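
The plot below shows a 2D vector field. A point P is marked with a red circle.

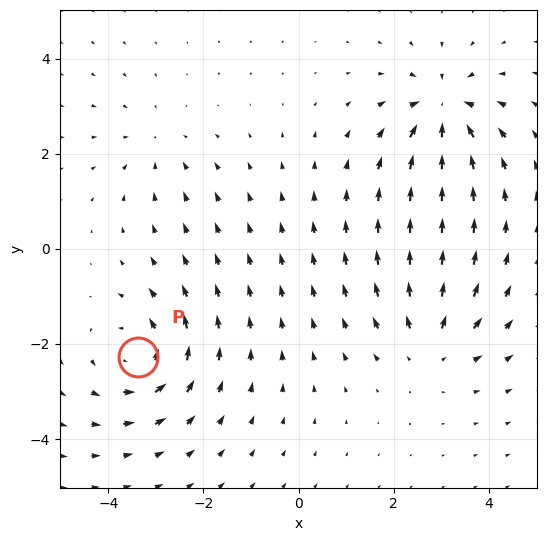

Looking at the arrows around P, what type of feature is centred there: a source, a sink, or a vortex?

vortex

At P (-3.4, -2.3) the arrows circulate counterclockwise. Divergence ≈0, curl about +6 — near-zero divergence with nonzero curl is a vortex.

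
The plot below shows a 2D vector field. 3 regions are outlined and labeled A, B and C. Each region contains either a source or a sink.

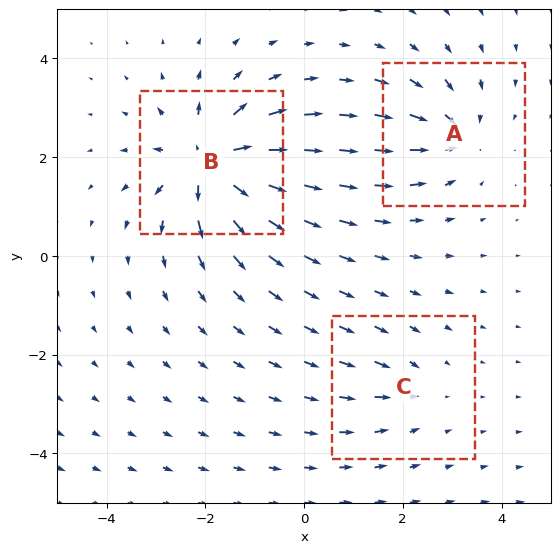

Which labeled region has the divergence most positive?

B

Divergence at each region's feature centre — A: about -4, B: about +7, C: about -2. Region B is most positive.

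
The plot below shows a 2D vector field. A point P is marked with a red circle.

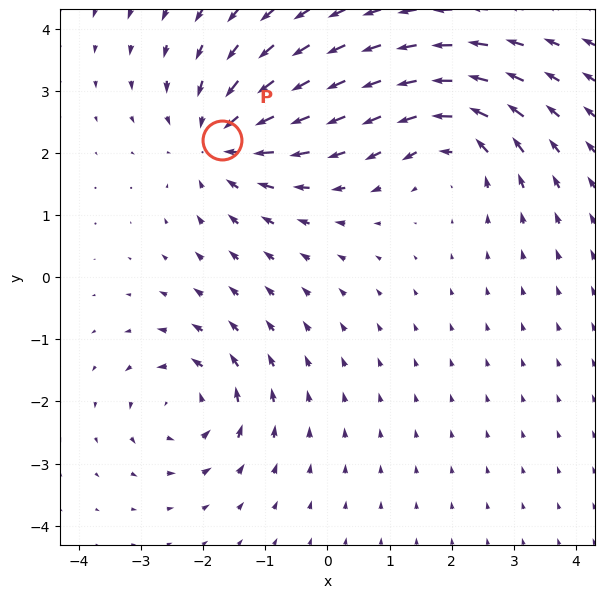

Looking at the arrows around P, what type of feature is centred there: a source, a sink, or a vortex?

sink

At P (-1.7, 2.2) the arrows converge inward. Divergence about -4, curl ≈0 — negative divergence with near-zero curl is a sink.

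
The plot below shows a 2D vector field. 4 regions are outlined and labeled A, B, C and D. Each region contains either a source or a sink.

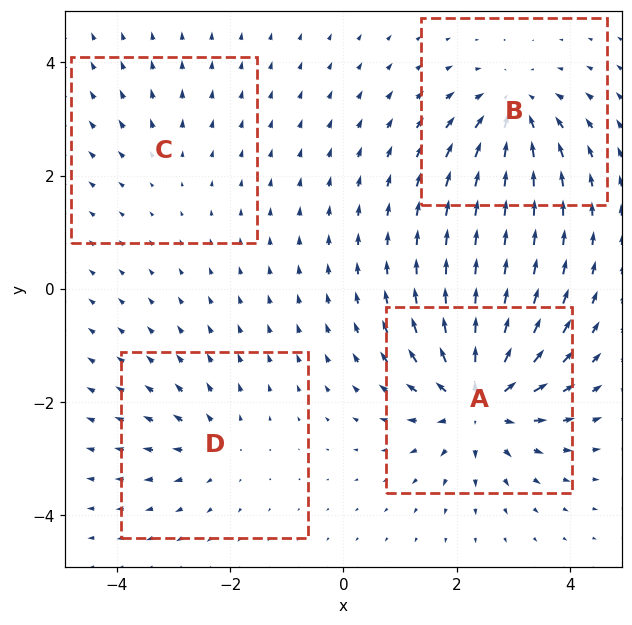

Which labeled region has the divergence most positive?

Divergence at each region's feature centre — A: about +8, B: about -6, C: about +2, D: about +4. Region A is most positive.

A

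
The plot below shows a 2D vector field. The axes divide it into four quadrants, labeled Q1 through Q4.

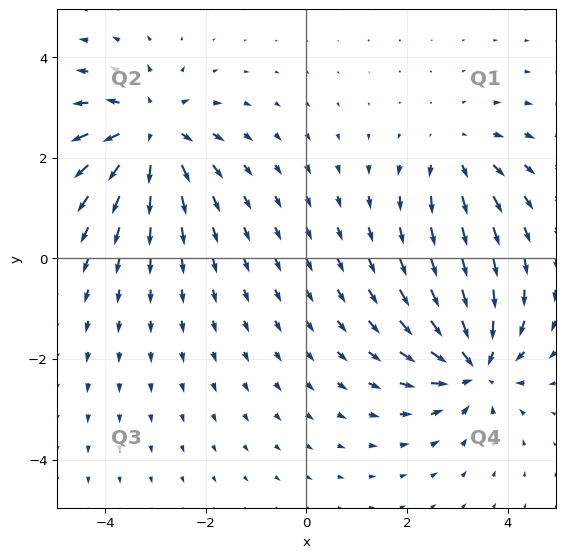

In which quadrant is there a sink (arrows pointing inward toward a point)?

Q4

The sink sits at approximately (3.4, -2.1), which lies in quadrant Q4. The divergence there is about -6, negative as expected for a sink.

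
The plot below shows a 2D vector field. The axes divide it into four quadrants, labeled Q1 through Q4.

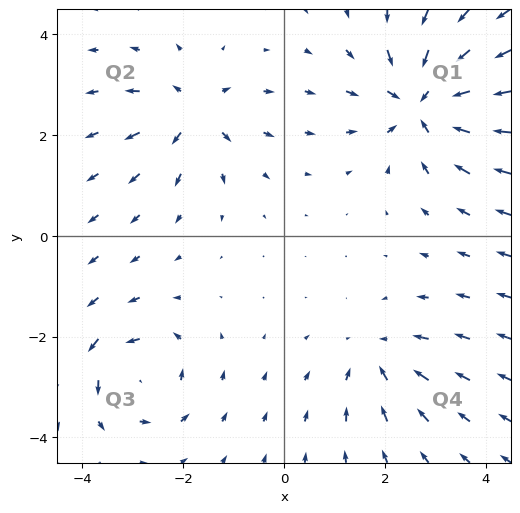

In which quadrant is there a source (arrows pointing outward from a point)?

Q2

The source sits at approximately (-1.8, 2.4), which lies in quadrant Q2. The divergence there is about +4, positive as expected for a source.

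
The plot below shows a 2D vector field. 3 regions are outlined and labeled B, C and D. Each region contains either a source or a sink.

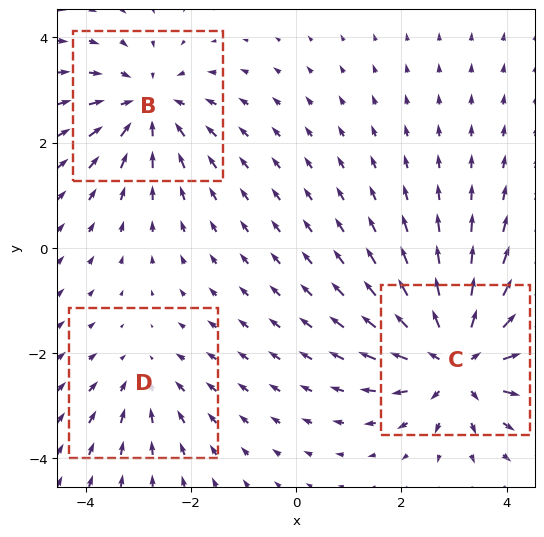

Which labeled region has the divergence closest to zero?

Divergence at each region's feature centre — B: about -3, C: about +5, D: about -2. Region D is closest to zero.

D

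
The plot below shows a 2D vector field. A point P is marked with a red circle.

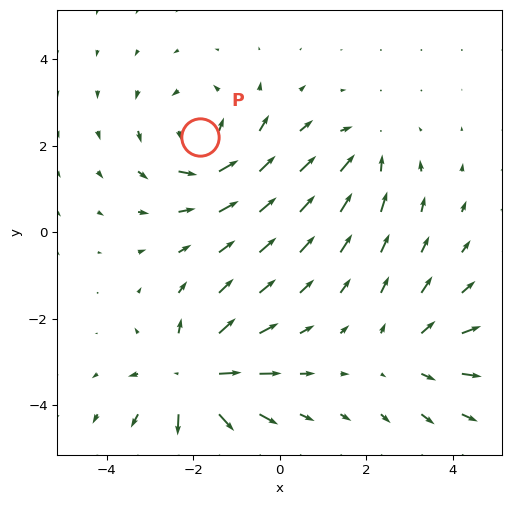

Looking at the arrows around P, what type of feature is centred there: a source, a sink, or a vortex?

vortex

At P (-1.8, 2.2) the arrows circulate counterclockwise. Divergence ≈0, curl about +4 — near-zero divergence with nonzero curl is a vortex.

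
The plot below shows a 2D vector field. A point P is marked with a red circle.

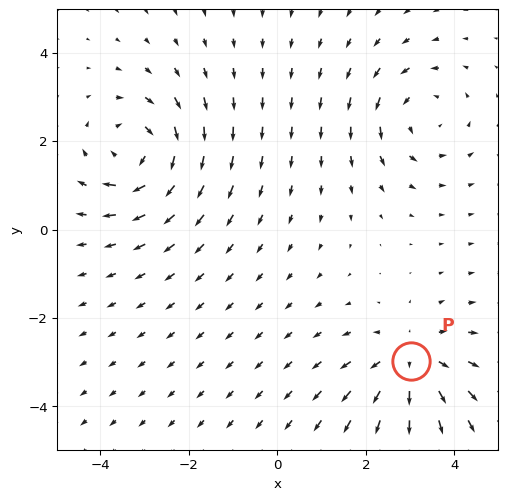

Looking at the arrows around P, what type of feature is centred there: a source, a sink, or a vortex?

source

At P (3.0, -3.0) the arrows spread outward. Divergence about +4, curl ≈0 — positive divergence with near-zero curl is a source.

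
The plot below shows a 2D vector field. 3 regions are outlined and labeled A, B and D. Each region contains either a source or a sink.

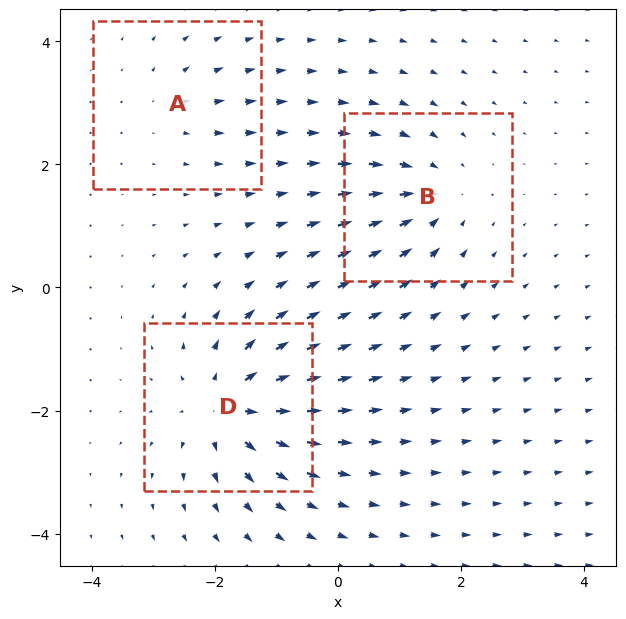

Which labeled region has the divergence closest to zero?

Divergence at each region's feature centre — A: about +2, B: about -4, D: about +6. Region A is closest to zero.

A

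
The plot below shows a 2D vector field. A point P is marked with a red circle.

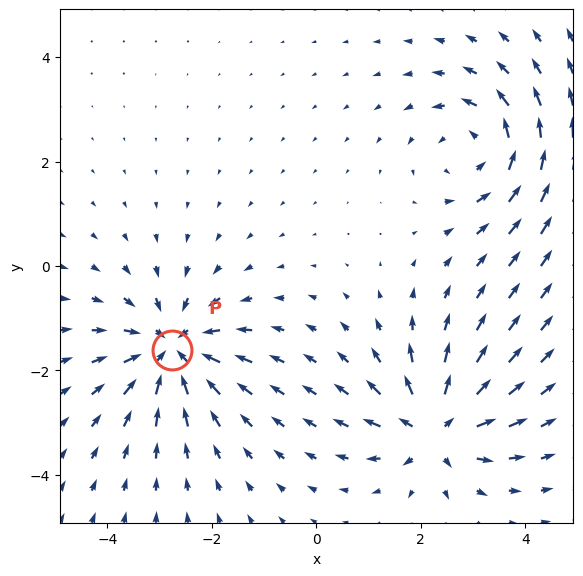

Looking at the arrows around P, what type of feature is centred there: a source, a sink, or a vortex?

sink

At P (-2.8, -1.6) the arrows converge inward. Divergence about -5, curl ≈0 — negative divergence with near-zero curl is a sink.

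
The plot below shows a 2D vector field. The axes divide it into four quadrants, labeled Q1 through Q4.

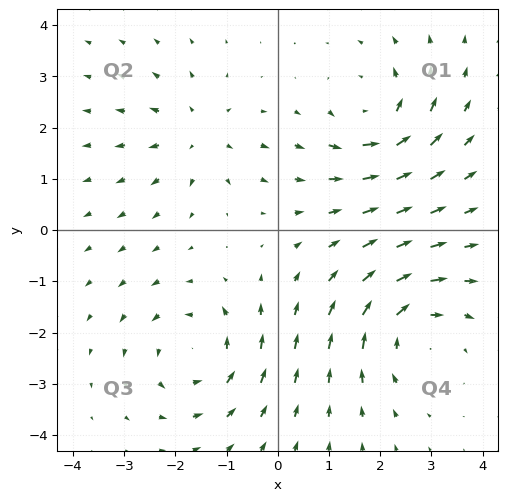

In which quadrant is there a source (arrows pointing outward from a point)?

Q2

The source sits at approximately (-1.6, 1.9), which lies in quadrant Q2. The divergence there is about +4, positive as expected for a source.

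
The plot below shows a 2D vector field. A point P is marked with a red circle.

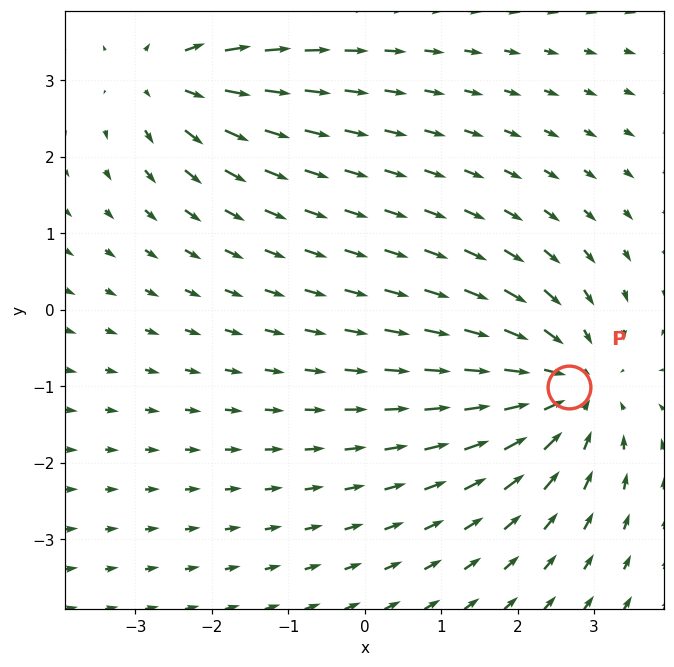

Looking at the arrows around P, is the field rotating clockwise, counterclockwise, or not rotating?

not rotating

Near P at (2.7, -1.0) the arrows show no circulation. The curl there is ≈0.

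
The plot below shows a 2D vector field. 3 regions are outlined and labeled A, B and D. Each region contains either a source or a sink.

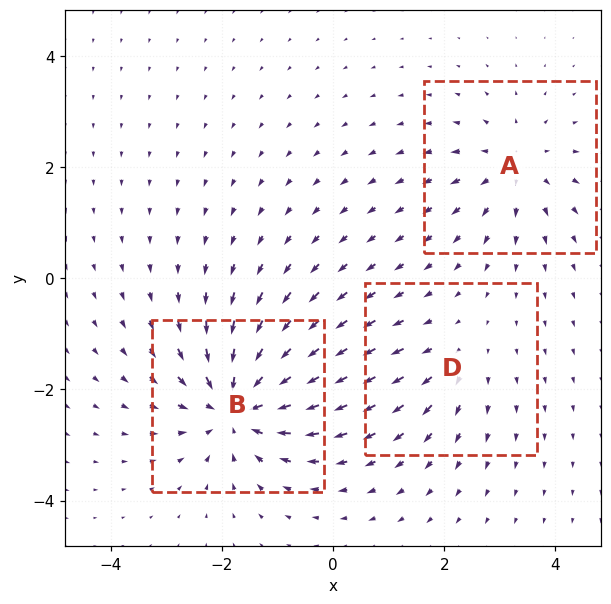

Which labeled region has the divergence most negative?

B

Divergence at each region's feature centre — A: about +3, B: about -5, D: about +2. Region B is most negative.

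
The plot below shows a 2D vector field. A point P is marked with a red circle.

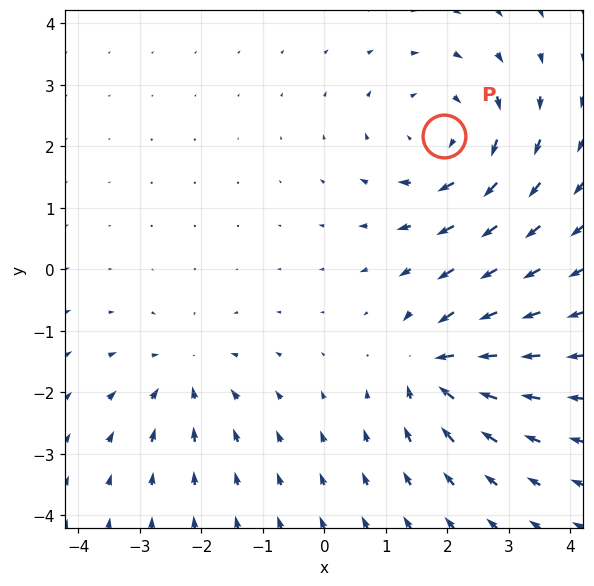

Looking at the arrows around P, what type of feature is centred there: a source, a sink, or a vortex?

At P (2.0, 2.2) the arrows circulate clockwise. Divergence ≈0, curl about -4 — near-zero divergence with nonzero curl is a vortex.

vortex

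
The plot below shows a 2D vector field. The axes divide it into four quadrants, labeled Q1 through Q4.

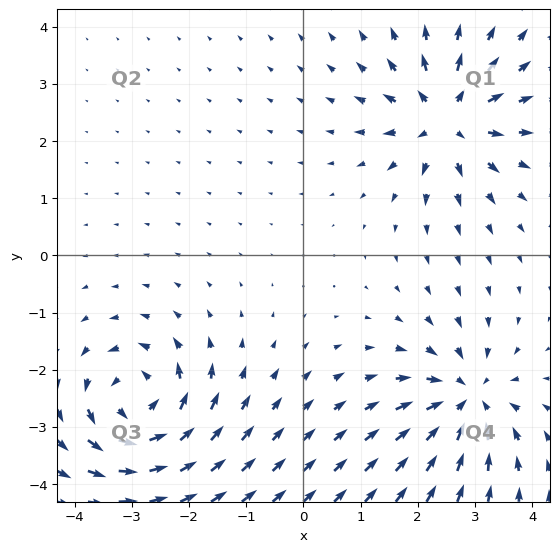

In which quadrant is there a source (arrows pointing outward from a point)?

The source sits at approximately (2.5, 2.4), which lies in quadrant Q1. The divergence there is about +5, positive as expected for a source.

Q1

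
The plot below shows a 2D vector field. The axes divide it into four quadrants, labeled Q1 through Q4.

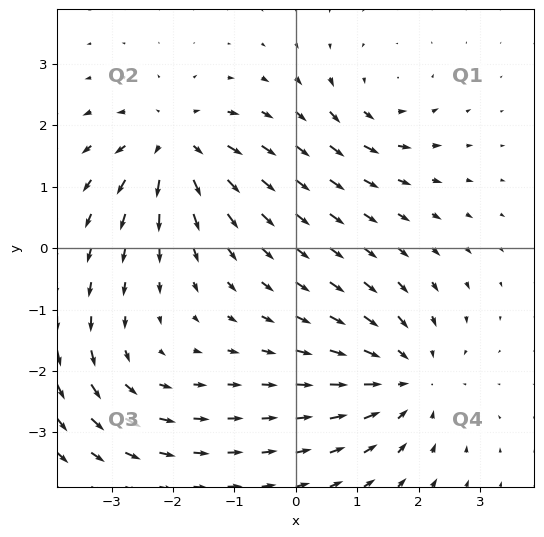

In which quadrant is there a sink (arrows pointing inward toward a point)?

Q4

The sink sits at approximately (1.8, -2.1), which lies in quadrant Q4. The divergence there is about -4, negative as expected for a sink.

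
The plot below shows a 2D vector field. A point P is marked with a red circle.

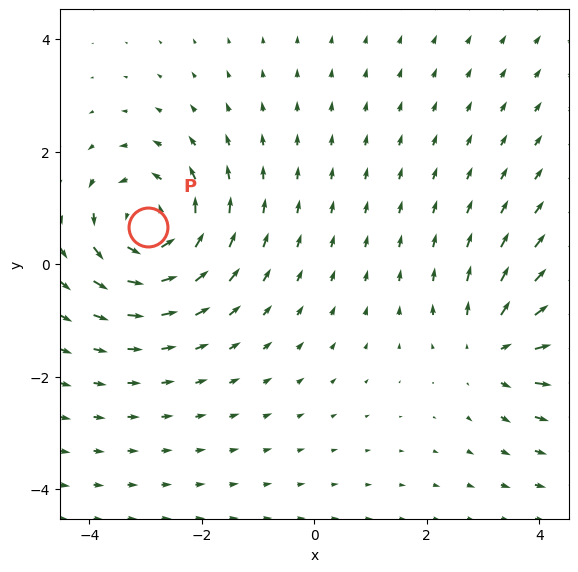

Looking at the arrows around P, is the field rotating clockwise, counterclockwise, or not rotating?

Near P at (-3.0, 0.7) the arrows circulate counterclockwise. The curl (z-component) there is about +5; positive curl means counterclockwise rotation.

counterclockwise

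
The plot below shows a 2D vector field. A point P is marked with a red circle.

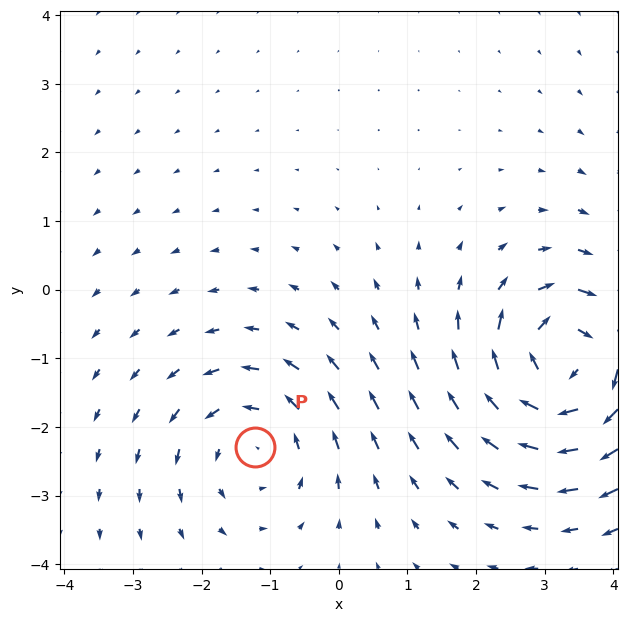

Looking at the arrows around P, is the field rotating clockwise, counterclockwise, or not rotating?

counterclockwise

Near P at (-1.2, -2.3) the arrows circulate counterclockwise. The curl (z-component) there is about +3; positive curl means counterclockwise rotation.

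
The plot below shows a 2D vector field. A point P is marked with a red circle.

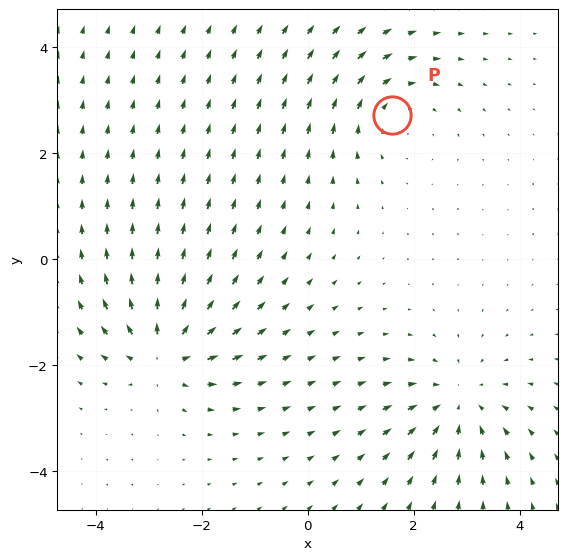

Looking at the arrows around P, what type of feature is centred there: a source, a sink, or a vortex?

At P (1.6, 2.7) the arrows circulate clockwise. Divergence ≈0, curl about -3 — near-zero divergence with nonzero curl is a vortex.

vortex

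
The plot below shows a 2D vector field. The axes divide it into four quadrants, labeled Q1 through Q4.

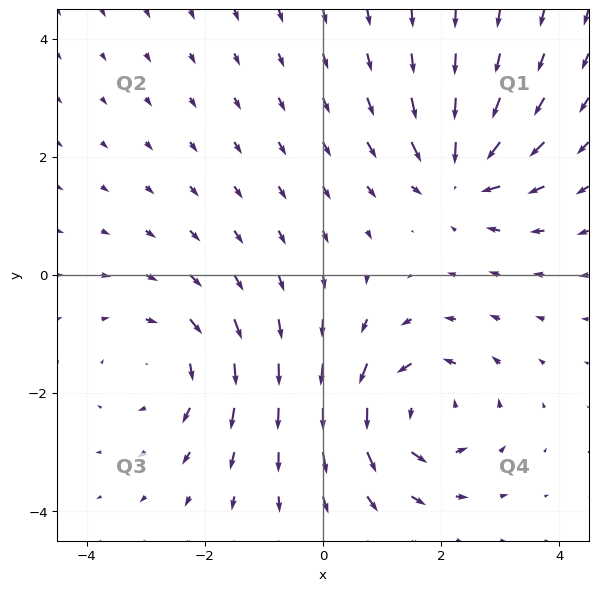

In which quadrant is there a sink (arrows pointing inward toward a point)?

The sink sits at approximately (2.3, 1.7), which lies in quadrant Q1. The divergence there is about -5, negative as expected for a sink.

Q1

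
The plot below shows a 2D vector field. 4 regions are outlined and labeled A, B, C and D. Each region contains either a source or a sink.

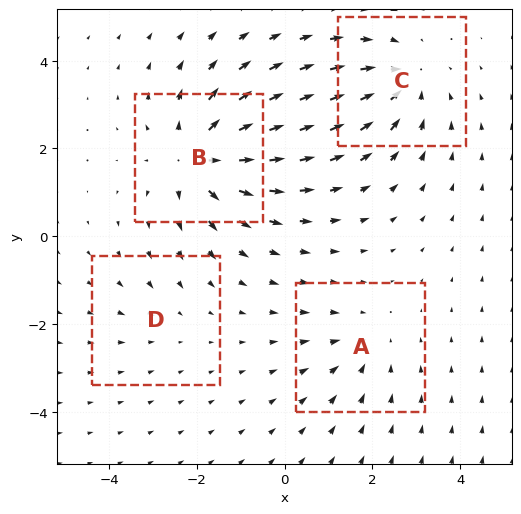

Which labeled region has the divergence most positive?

Divergence at each region's feature centre — A: about -3, B: about +6, C: about -4, D: about -2. Region B is most positive.

B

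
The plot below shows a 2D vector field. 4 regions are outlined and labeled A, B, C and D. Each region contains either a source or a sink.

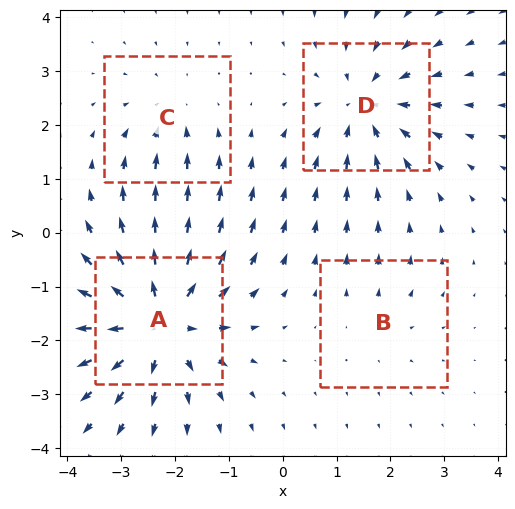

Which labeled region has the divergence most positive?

Divergence at each region's feature centre — A: about +7, B: about +2, C: about -3, D: about -5. Region A is most positive.

A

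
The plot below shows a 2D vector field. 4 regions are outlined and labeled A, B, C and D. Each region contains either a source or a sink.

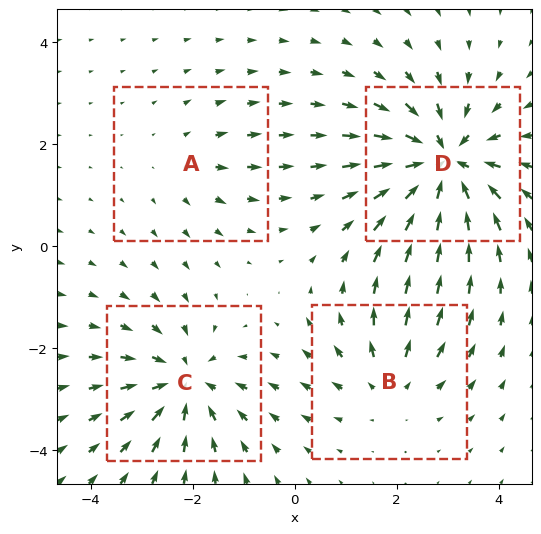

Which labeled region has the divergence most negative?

Divergence at each region's feature centre — A: about +2, B: about +3, C: about -5, D: about -7. Region D is most negative.

D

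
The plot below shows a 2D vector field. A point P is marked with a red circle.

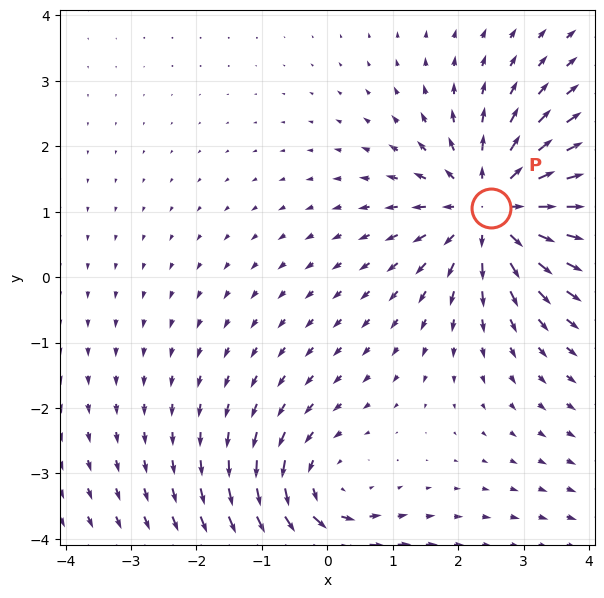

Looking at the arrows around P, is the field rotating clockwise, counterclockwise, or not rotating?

Near P at (2.5, 1.1) the arrows show no circulation. The curl there is ≈0.

not rotating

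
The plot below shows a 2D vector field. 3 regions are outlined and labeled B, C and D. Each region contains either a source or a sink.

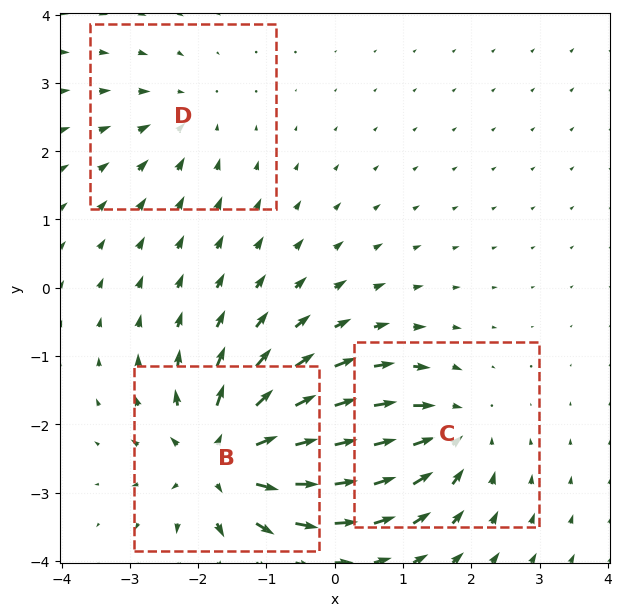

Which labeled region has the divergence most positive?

Divergence at each region's feature centre — B: about +5, C: about -4, D: about -2. Region B is most positive.

B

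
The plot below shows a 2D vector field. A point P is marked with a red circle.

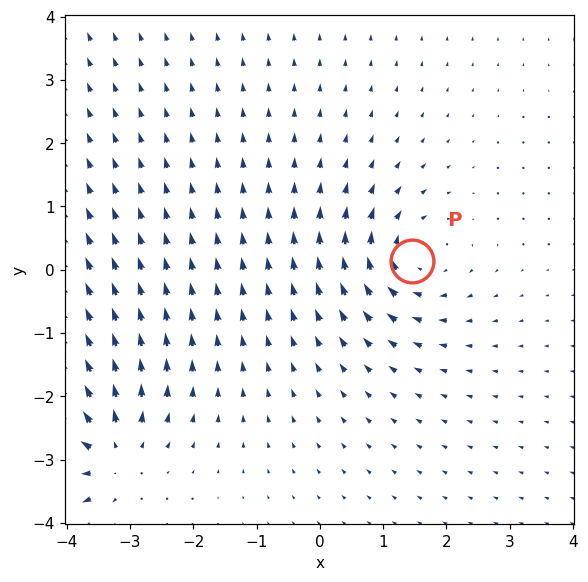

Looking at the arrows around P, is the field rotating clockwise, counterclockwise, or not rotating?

clockwise

Near P at (1.5, 0.1) the arrows circulate clockwise. The curl (z-component) there is about -4; negative curl means clockwise rotation.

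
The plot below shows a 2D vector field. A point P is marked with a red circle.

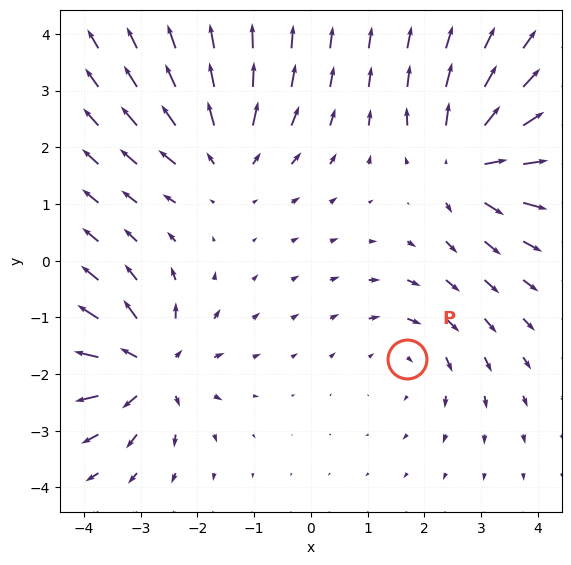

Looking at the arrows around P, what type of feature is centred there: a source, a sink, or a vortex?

vortex

At P (1.7, -1.7) the arrows circulate clockwise. Divergence ≈0, curl about -3 — near-zero divergence with nonzero curl is a vortex.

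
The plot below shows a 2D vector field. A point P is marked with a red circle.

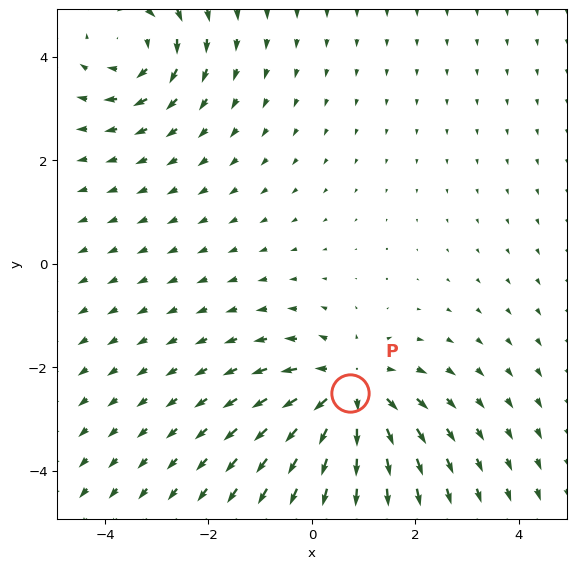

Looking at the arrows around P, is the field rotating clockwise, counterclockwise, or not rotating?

not rotating

Near P at (0.7, -2.5) the arrows show no circulation. The curl there is ≈0.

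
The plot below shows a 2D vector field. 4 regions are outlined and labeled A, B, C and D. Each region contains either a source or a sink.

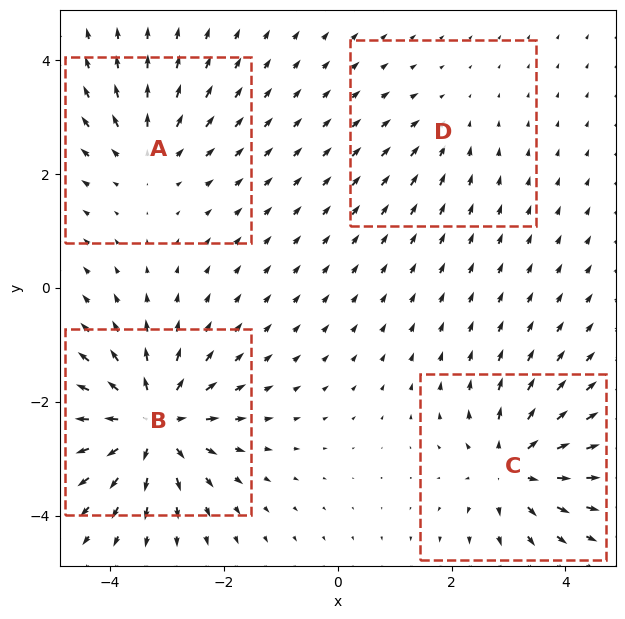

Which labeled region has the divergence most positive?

Divergence at each region's feature centre — A: about +4, B: about +8, C: about +6, D: about -2. Region B is most positive.

B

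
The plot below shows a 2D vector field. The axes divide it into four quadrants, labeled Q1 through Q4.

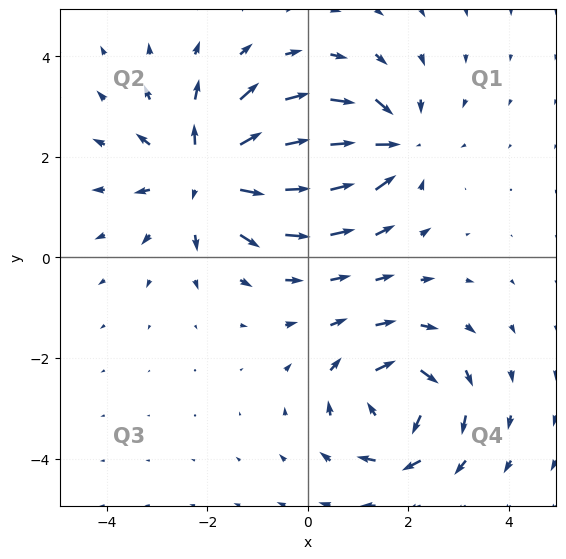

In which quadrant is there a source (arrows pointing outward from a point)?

The source sits at approximately (-2.0, 1.7), which lies in quadrant Q2. The divergence there is about +5, positive as expected for a source.

Q2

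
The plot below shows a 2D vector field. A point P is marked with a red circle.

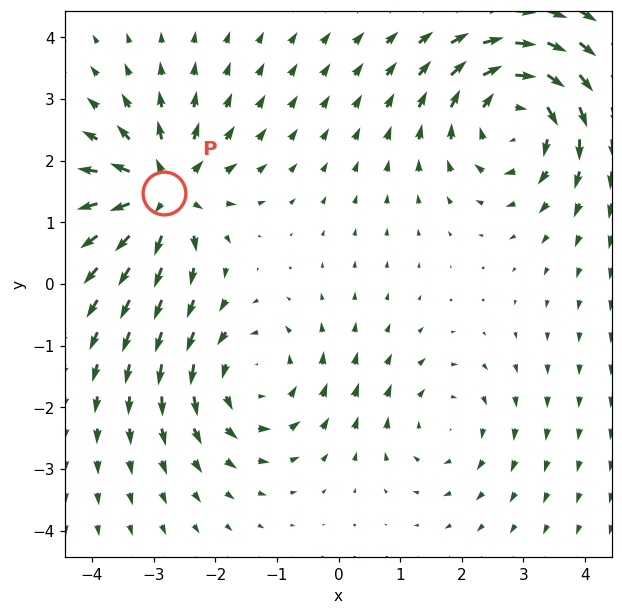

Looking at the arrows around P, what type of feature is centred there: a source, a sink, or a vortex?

source

At P (-2.8, 1.5) the arrows spread outward. Divergence about +6, curl ≈0 — positive divergence with near-zero curl is a source.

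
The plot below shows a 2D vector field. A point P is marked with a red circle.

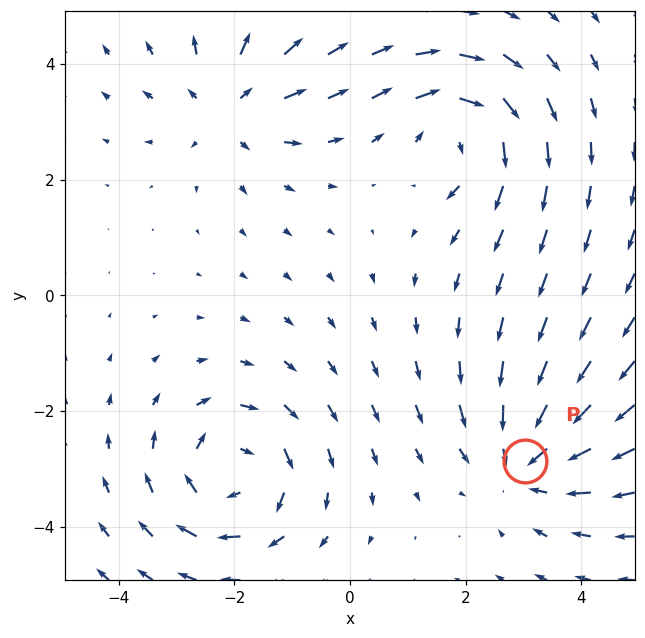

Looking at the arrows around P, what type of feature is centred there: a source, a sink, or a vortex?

sink

At P (3.0, -2.9) the arrows converge inward. Divergence about -4, curl ≈0 — negative divergence with near-zero curl is a sink.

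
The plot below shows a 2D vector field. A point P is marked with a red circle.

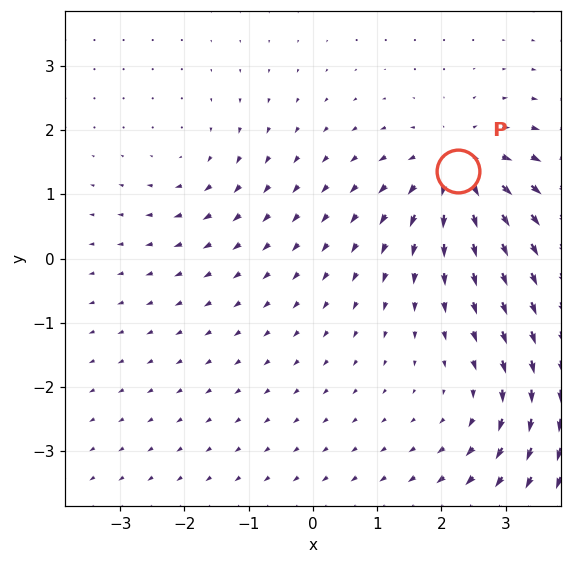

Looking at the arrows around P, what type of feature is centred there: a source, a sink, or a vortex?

At P (2.3, 1.4) the arrows spread outward. Divergence about +6, curl ≈0 — positive divergence with near-zero curl is a source.

source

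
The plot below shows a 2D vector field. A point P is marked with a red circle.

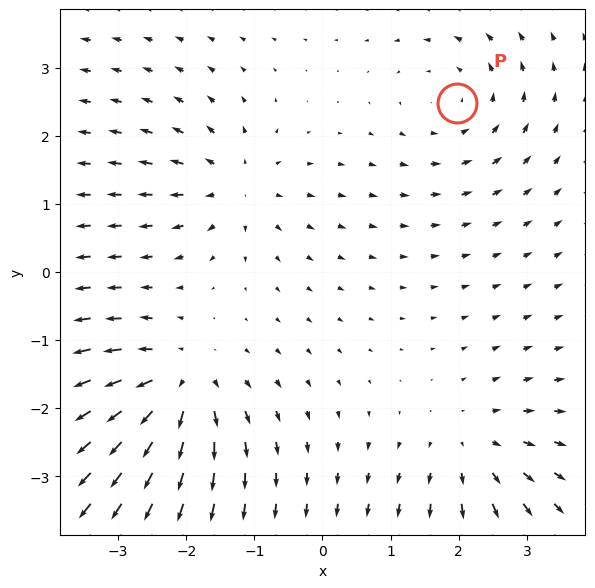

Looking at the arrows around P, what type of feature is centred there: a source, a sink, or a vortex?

At P (2.0, 2.5) the arrows circulate counterclockwise. Divergence ≈0, curl about +3 — near-zero divergence with nonzero curl is a vortex.

vortex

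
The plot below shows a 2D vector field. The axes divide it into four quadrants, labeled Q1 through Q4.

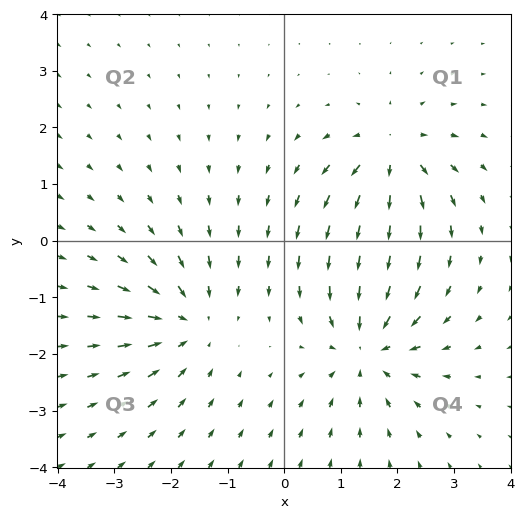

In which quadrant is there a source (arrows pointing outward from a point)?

The source sits at approximately (1.9, 1.5), which lies in quadrant Q1. The divergence there is about +5, positive as expected for a source.

Q1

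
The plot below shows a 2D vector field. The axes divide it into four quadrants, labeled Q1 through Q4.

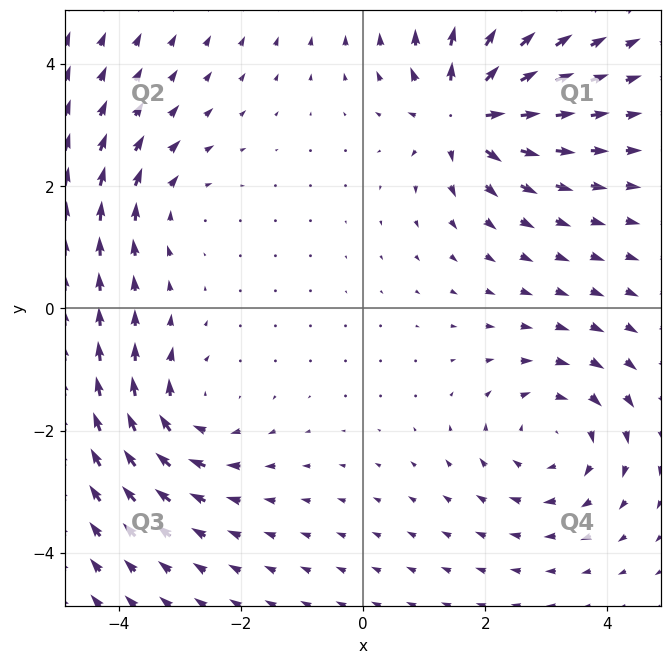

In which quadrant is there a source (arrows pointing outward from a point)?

Q1

The source sits at approximately (1.7, 3.2), which lies in quadrant Q1. The divergence there is about +6, positive as expected for a source.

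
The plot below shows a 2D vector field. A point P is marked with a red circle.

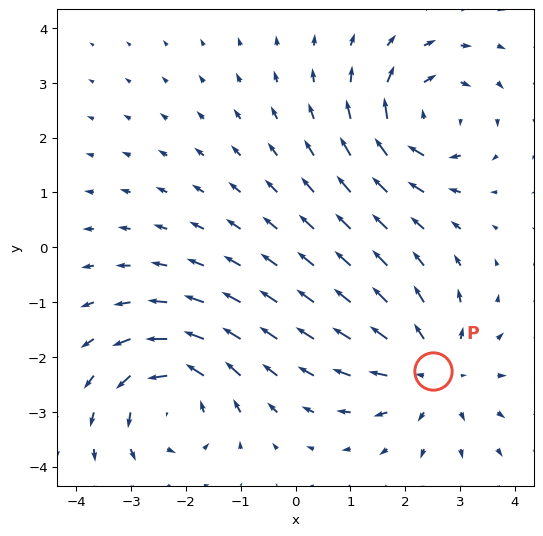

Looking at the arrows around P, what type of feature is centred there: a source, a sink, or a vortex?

source

At P (2.5, -2.3) the arrows spread outward. Divergence about +4, curl ≈0 — positive divergence with near-zero curl is a source.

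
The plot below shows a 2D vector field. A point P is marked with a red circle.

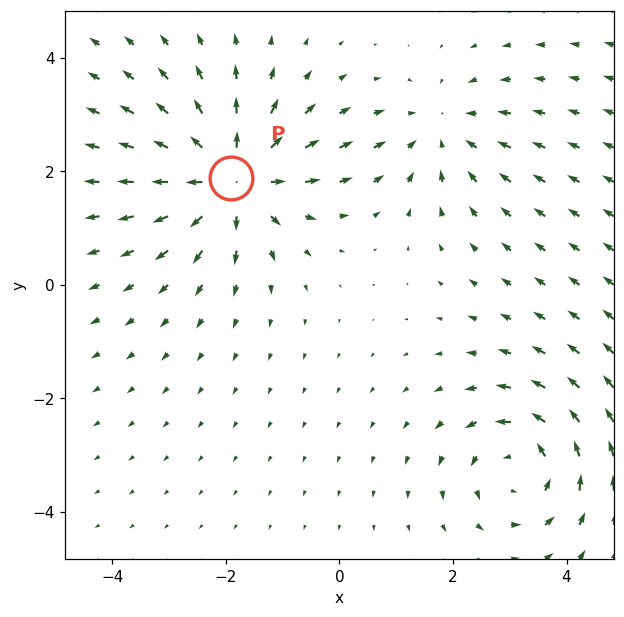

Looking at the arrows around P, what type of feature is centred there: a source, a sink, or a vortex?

At P (-1.9, 1.9) the arrows spread outward. Divergence about +5, curl ≈0 — positive divergence with near-zero curl is a source.

source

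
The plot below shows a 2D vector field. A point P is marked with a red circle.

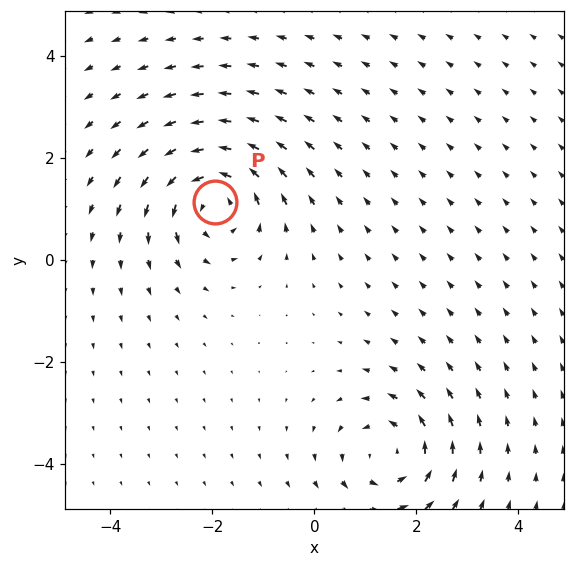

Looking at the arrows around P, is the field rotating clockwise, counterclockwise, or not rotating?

Near P at (-2.0, 1.1) the arrows circulate counterclockwise. The curl (z-component) there is about +6; positive curl means counterclockwise rotation.

counterclockwise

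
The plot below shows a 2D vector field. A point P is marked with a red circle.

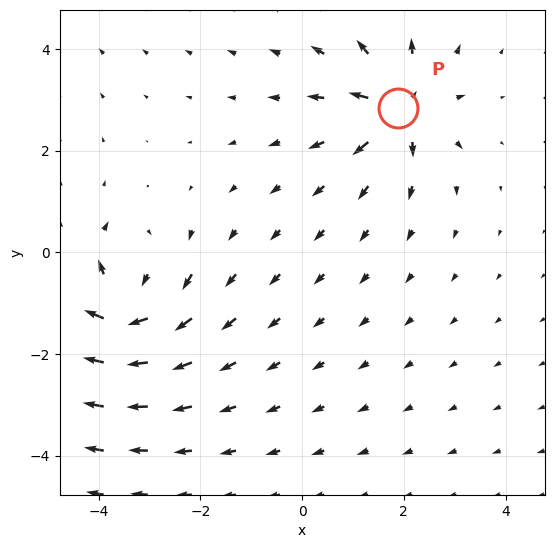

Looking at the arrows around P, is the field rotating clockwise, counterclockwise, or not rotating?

Near P at (1.9, 2.8) the arrows show no circulation. The curl there is ≈0.

not rotating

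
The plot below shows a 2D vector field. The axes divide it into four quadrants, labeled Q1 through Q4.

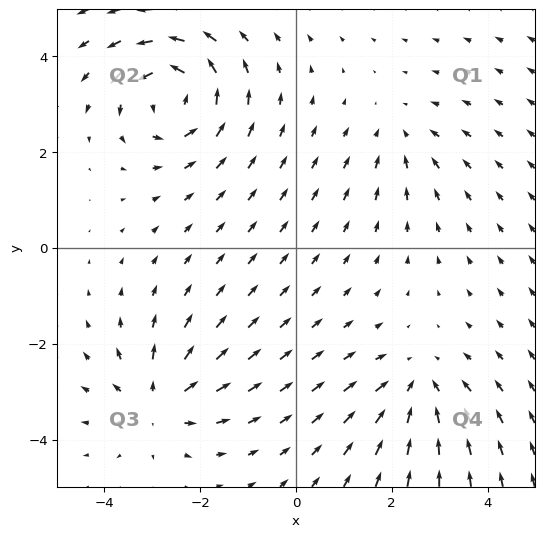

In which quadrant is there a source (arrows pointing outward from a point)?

The source sits at approximately (-2.9, -3.2), which lies in quadrant Q3. The divergence there is about +5, positive as expected for a source.

Q3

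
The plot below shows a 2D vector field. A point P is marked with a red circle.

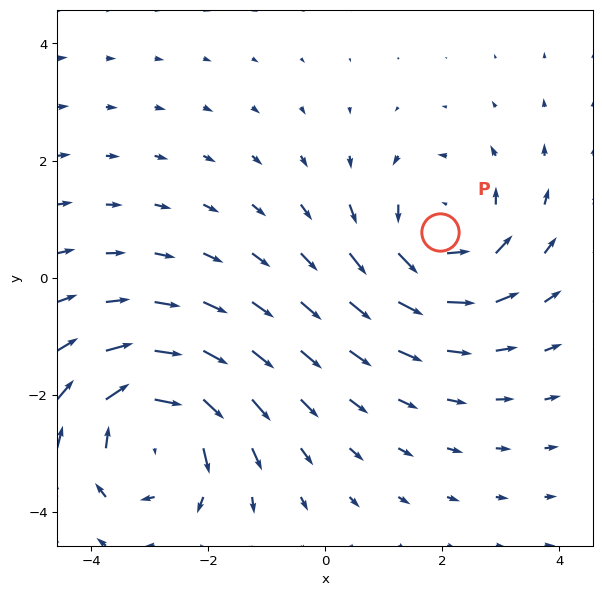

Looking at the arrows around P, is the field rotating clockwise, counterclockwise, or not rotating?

Near P at (2.0, 0.8) the arrows circulate counterclockwise. The curl (z-component) there is about +3; positive curl means counterclockwise rotation.

counterclockwise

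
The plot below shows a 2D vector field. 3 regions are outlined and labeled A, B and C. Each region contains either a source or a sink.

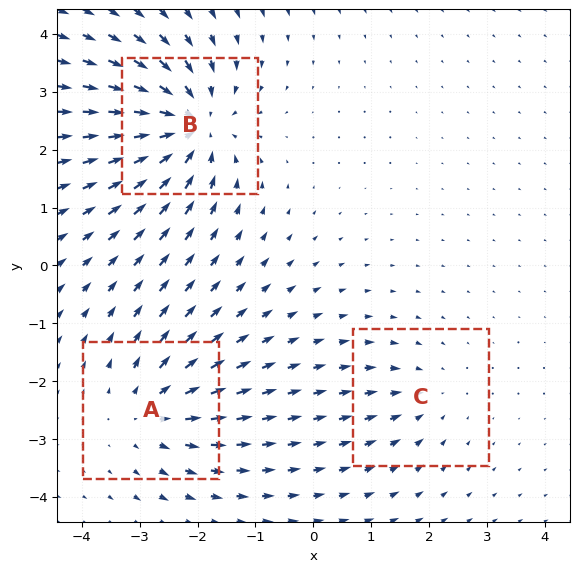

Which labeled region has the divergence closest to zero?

Divergence at each region's feature centre — A: about +4, B: about -6, C: about -2. Region C is closest to zero.

C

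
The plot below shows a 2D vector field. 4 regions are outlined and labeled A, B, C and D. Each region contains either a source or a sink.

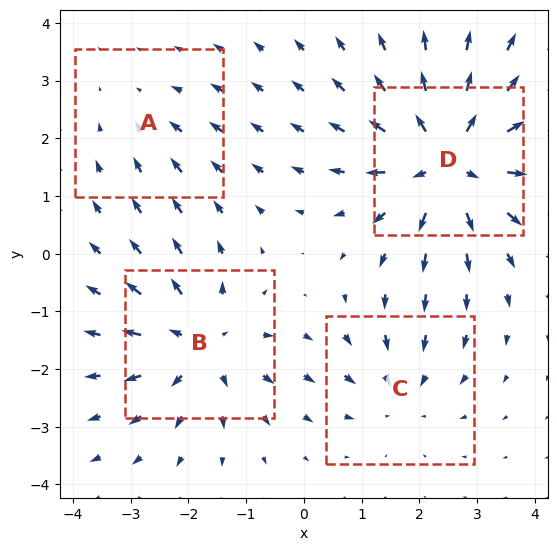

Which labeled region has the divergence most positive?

D

Divergence at each region's feature centre — A: about -2, B: about +5, C: about -3, D: about +7. Region D is most positive.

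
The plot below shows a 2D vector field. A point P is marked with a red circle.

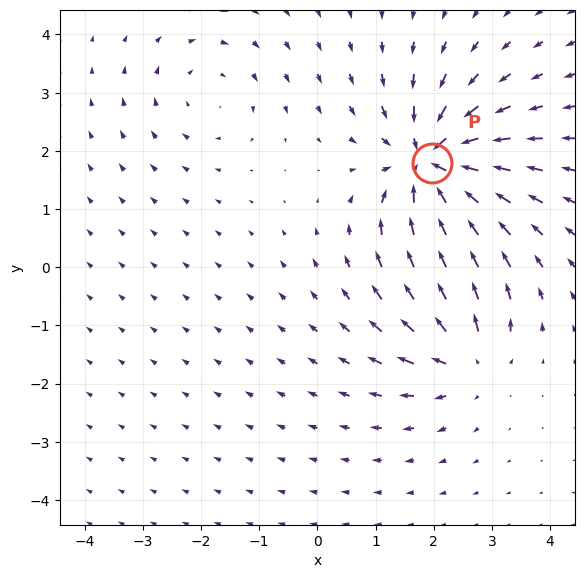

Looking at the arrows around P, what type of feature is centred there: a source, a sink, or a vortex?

At P (2.0, 1.8) the arrows converge inward. Divergence about -6, curl ≈0 — negative divergence with near-zero curl is a sink.

sink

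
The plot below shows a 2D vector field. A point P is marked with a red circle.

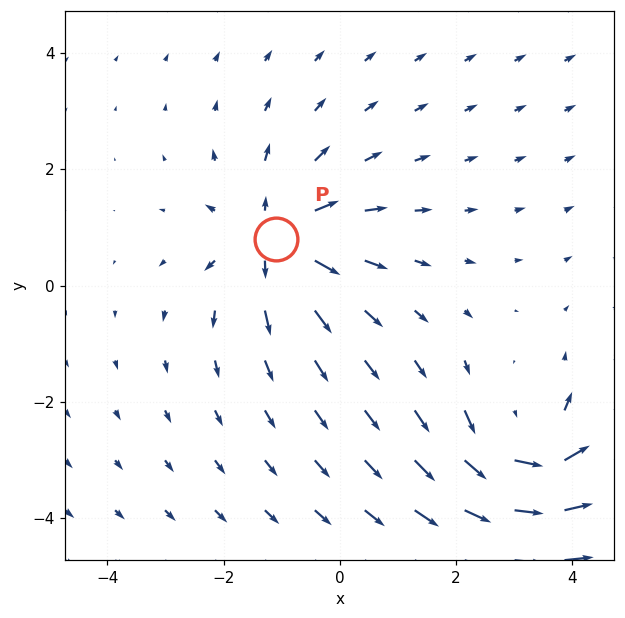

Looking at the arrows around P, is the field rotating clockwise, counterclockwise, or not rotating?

not rotating

Near P at (-1.1, 0.8) the arrows show no circulation. The curl there is ≈0.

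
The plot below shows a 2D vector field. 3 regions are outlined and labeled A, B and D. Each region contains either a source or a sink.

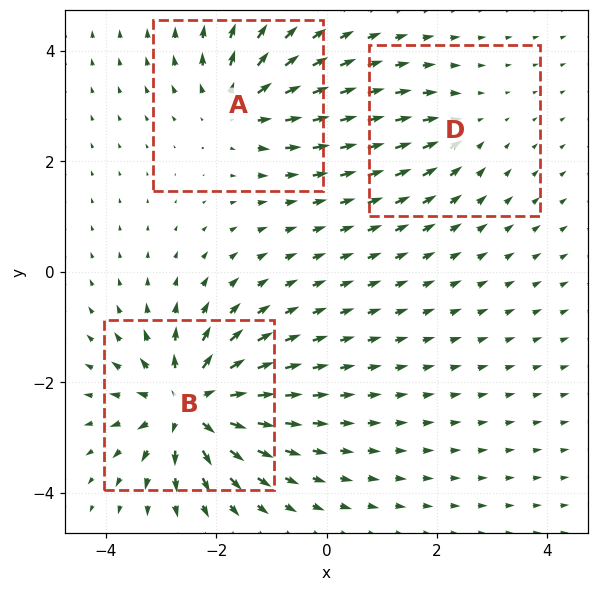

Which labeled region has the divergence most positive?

Divergence at each region's feature centre — A: about +4, B: about +6, D: about -2. Region B is most positive.

B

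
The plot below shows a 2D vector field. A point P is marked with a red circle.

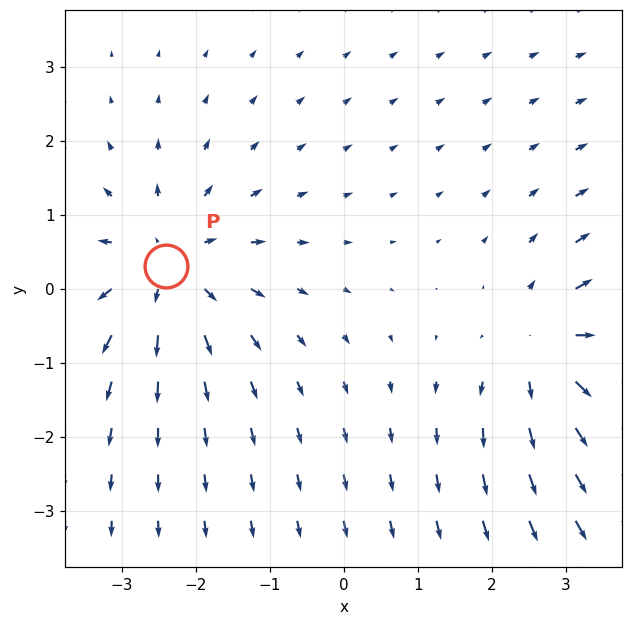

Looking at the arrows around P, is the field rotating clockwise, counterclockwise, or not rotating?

Near P at (-2.4, 0.3) the arrows show no circulation. The curl there is ≈0.

not rotating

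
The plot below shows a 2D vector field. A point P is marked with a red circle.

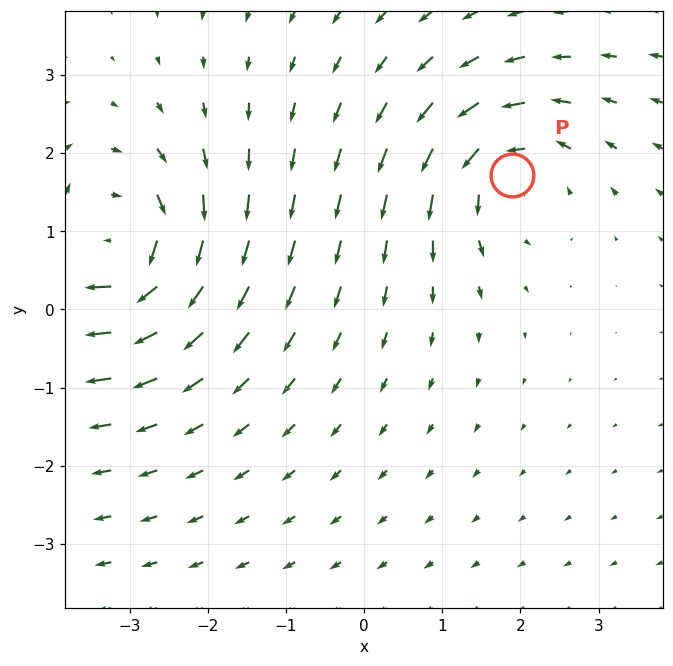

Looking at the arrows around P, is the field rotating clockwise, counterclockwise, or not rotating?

Near P at (1.9, 1.7) the arrows circulate counterclockwise. The curl (z-component) there is about +4; positive curl means counterclockwise rotation.

counterclockwise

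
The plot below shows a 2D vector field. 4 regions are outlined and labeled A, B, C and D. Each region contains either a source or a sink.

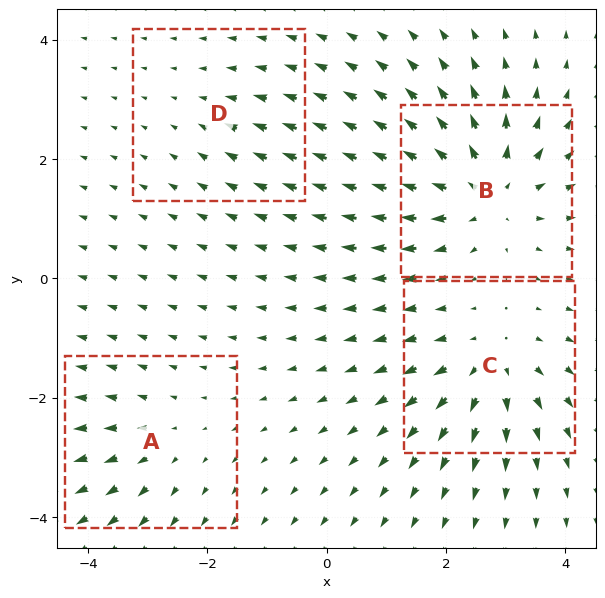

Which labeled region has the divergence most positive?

Divergence at each region's feature centre — A: about +3, B: about +7, C: about +5, D: about -2. Region B is most positive.

B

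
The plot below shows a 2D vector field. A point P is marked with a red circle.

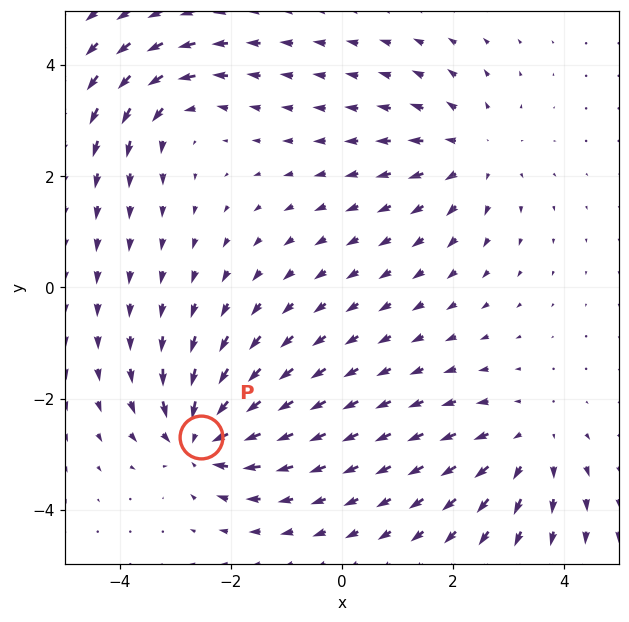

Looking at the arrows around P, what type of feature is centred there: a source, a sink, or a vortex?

sink

At P (-2.5, -2.7) the arrows converge inward. Divergence about -6, curl ≈0 — negative divergence with near-zero curl is a sink.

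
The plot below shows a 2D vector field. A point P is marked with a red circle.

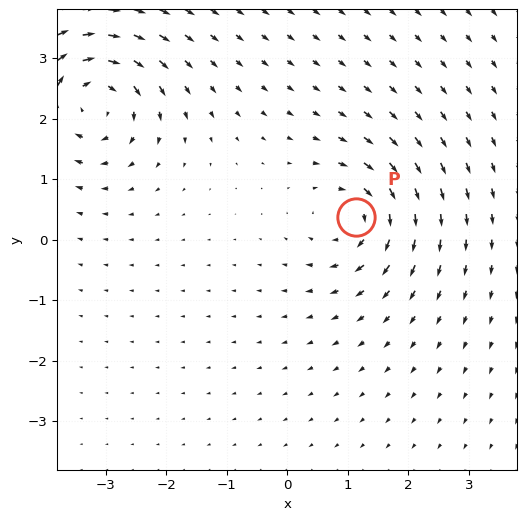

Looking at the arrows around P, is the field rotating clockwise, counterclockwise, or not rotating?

Near P at (1.1, 0.4) the arrows circulate clockwise. The curl (z-component) there is about -5; negative curl means clockwise rotation.

clockwise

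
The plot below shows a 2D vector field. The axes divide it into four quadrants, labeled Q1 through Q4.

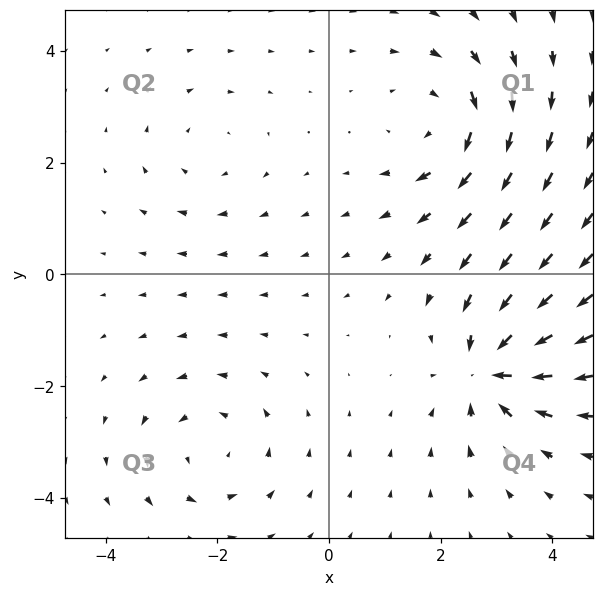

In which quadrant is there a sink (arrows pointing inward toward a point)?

The sink sits at approximately (2.9, -1.7), which lies in quadrant Q4. The divergence there is about -6, negative as expected for a sink.

Q4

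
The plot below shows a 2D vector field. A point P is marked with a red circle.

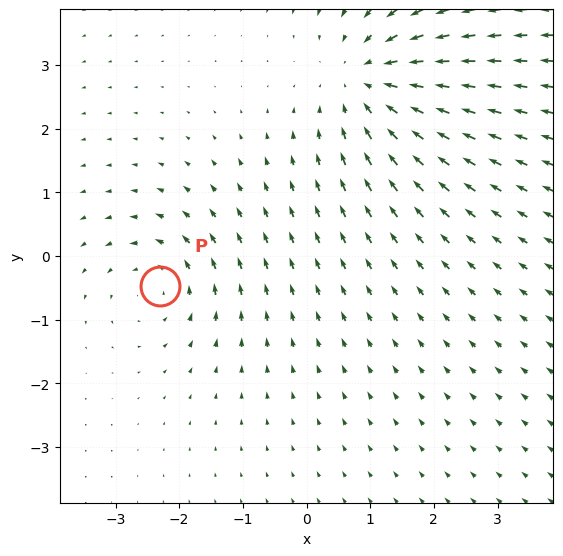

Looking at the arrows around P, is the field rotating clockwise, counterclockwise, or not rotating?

counterclockwise

Near P at (-2.3, -0.5) the arrows circulate counterclockwise. The curl (z-component) there is about +3; positive curl means counterclockwise rotation.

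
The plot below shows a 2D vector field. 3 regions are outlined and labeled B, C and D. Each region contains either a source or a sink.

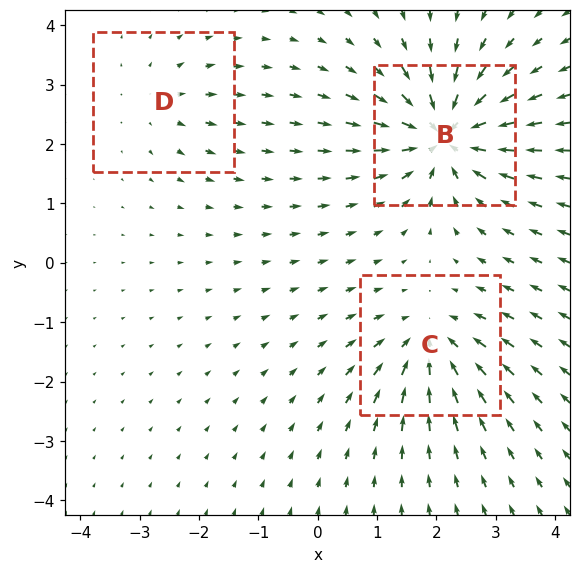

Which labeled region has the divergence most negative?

B

Divergence at each region's feature centre — B: about -6, C: about -4, D: about +2. Region B is most negative.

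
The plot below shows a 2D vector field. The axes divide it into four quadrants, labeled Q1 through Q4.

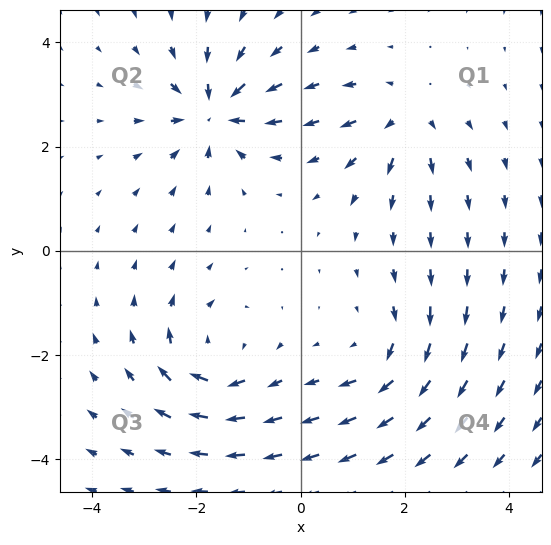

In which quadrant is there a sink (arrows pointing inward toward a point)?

The sink sits at approximately (-1.6, 2.7), which lies in quadrant Q2. The divergence there is about -7, negative as expected for a sink.

Q2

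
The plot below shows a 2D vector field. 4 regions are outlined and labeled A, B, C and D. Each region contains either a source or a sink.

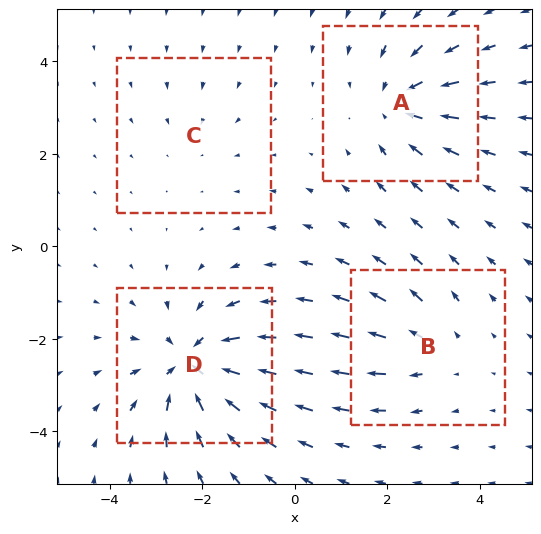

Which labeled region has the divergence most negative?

D

Divergence at each region's feature centre — A: about -5, B: about +3, C: about -2, D: about -7. Region D is most negative.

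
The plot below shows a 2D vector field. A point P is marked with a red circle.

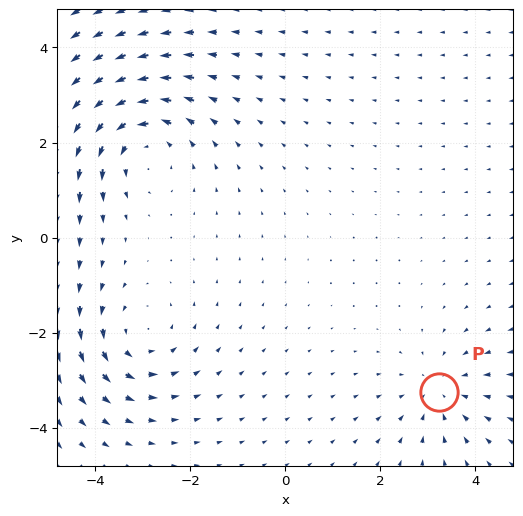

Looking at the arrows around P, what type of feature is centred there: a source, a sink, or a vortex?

At P (3.2, -3.2) the arrows converge inward. Divergence about -3, curl ≈0 — negative divergence with near-zero curl is a sink.

sink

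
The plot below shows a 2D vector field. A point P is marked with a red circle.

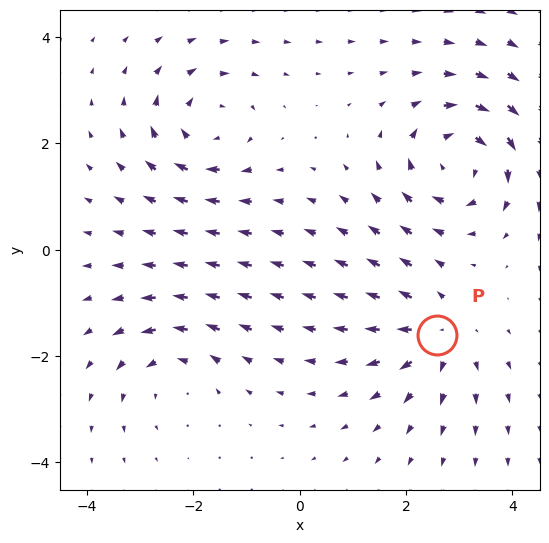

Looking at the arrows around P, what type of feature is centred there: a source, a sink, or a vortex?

At P (2.6, -1.6) the arrows spread outward. Divergence about +4, curl ≈0 — positive divergence with near-zero curl is a source.

source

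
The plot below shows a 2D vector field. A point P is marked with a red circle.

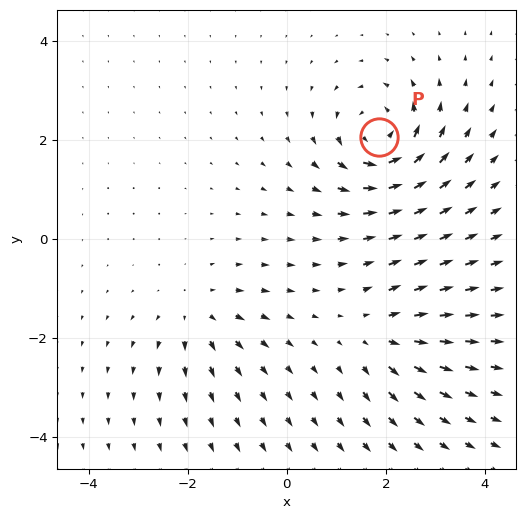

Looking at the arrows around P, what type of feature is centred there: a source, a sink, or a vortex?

At P (1.9, 2.1) the arrows circulate counterclockwise. Divergence ≈0, curl about +6 — near-zero divergence with nonzero curl is a vortex.

vortex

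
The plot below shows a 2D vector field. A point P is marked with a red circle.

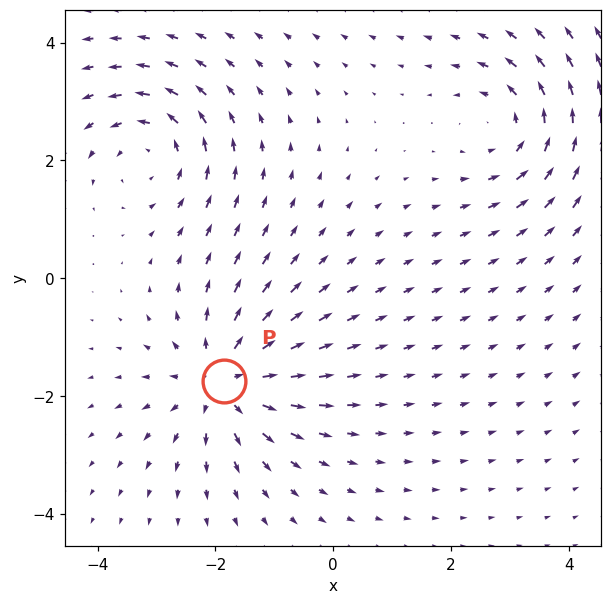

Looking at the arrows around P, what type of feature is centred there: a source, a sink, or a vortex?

source

At P (-1.9, -1.7) the arrows spread outward. Divergence about +5, curl ≈0 — positive divergence with near-zero curl is a source.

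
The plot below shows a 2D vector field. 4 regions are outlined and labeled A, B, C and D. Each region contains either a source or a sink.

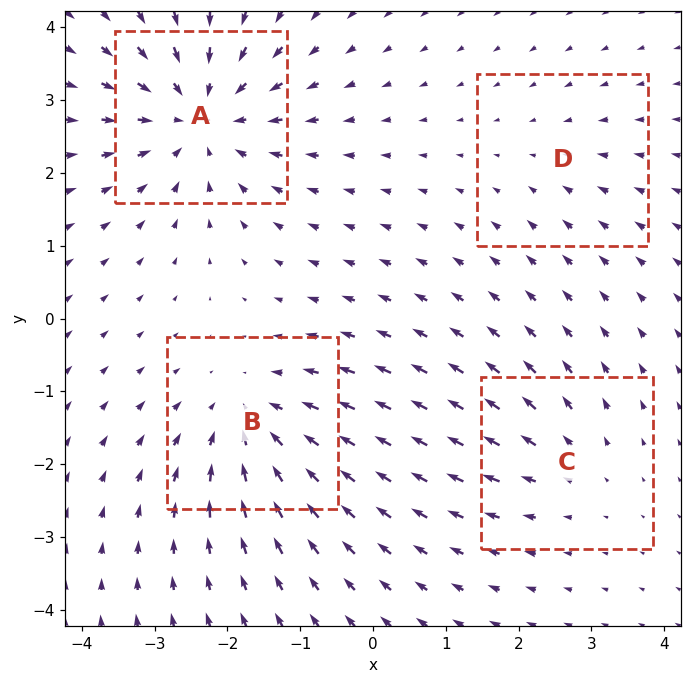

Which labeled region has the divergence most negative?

A

Divergence at each region's feature centre — A: about -6, B: about -5, C: about +3, D: about -2. Region A is most negative.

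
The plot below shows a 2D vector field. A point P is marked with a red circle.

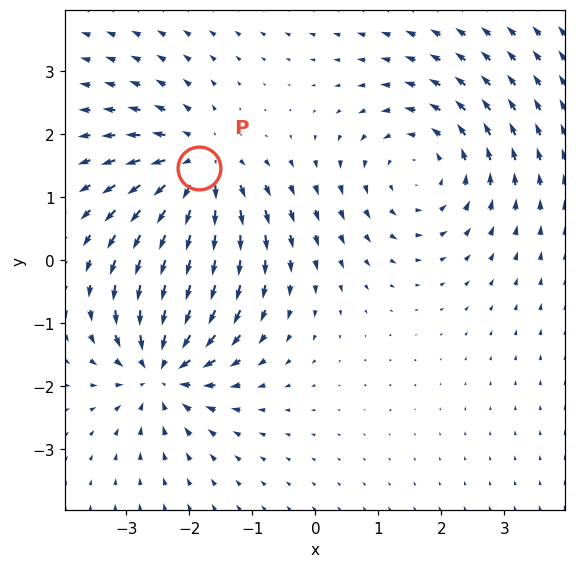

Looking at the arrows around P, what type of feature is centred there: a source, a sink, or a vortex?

source

At P (-1.9, 1.5) the arrows spread outward. Divergence about +5, curl ≈0 — positive divergence with near-zero curl is a source.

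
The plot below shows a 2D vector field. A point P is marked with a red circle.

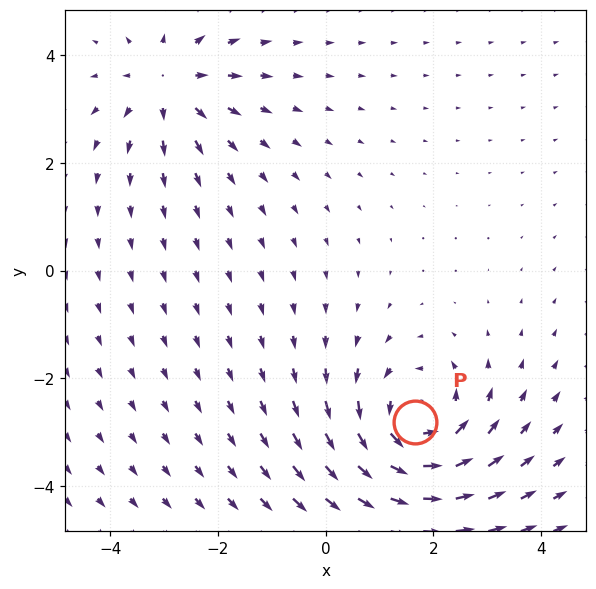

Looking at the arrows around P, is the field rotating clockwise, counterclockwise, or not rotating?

Near P at (1.7, -2.8) the arrows circulate counterclockwise. The curl (z-component) there is about +4; positive curl means counterclockwise rotation.

counterclockwise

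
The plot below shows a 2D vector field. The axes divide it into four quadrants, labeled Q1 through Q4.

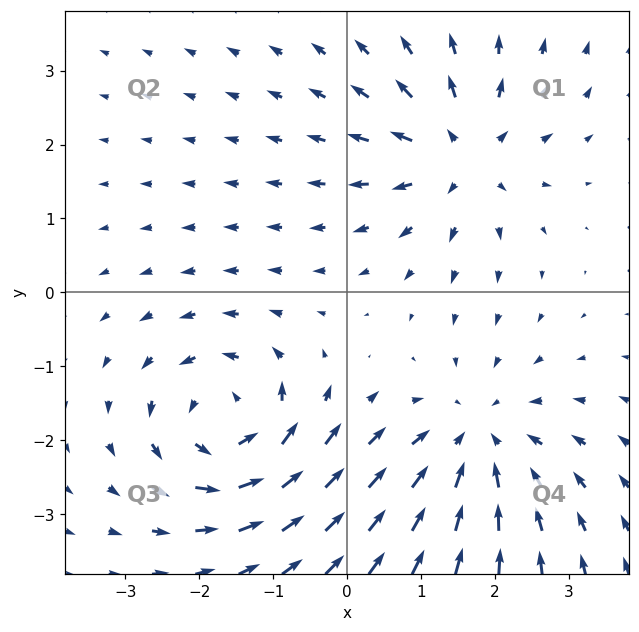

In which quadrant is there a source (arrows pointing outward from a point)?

The source sits at approximately (1.5, 1.9), which lies in quadrant Q1. The divergence there is about +4, positive as expected for a source.

Q1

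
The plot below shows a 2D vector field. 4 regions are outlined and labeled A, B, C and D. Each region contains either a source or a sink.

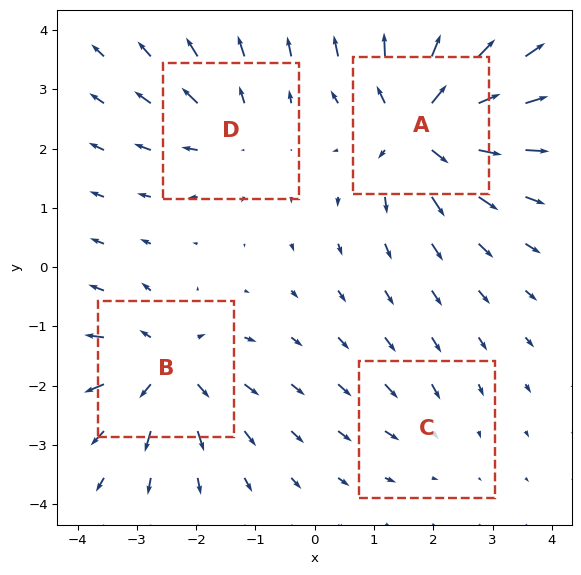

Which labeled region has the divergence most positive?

Divergence at each region's feature centre — A: about +8, B: about +6, C: about -2, D: about +4. Region A is most positive.

A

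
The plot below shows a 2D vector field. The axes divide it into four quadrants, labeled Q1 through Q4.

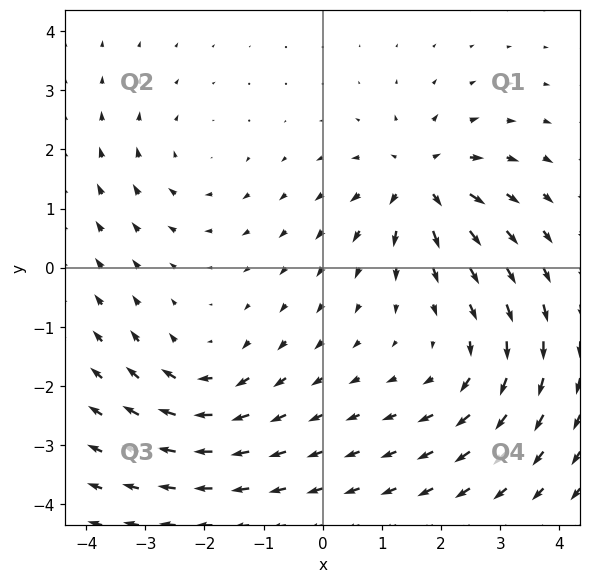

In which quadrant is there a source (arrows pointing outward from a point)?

Q1

The source sits at approximately (1.7, 1.5), which lies in quadrant Q1. The divergence there is about +7, positive as expected for a source.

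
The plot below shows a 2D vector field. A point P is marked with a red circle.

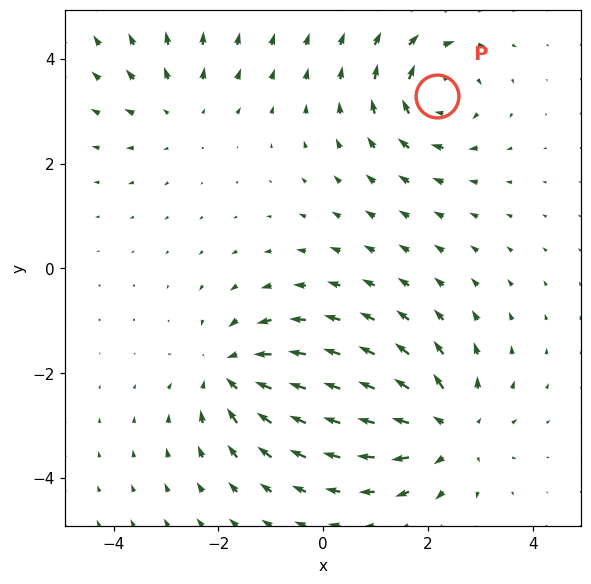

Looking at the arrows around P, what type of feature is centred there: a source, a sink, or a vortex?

vortex

At P (2.2, 3.3) the arrows circulate clockwise. Divergence ≈0, curl about -5 — near-zero divergence with nonzero curl is a vortex.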